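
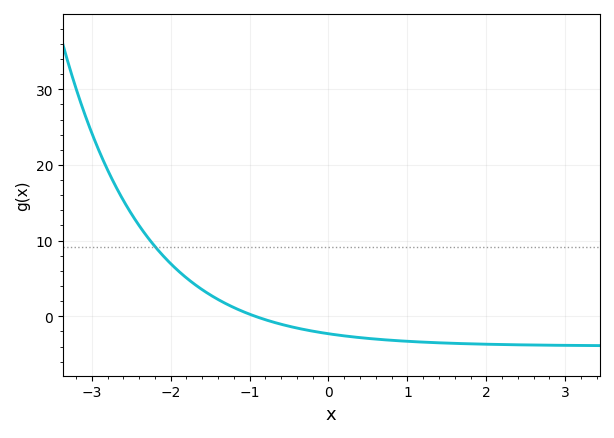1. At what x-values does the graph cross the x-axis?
-0.9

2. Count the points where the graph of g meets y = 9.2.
1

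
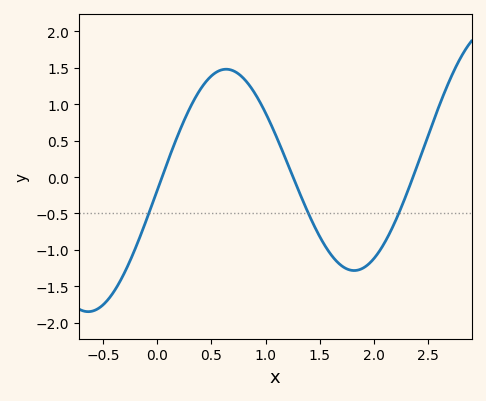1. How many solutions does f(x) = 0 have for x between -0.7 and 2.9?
3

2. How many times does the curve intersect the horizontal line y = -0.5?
3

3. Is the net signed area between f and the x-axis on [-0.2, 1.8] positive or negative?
positive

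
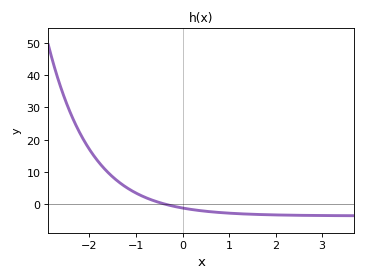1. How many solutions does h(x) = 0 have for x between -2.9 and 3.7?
1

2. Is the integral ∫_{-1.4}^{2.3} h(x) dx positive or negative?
negative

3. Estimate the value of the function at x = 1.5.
-3.14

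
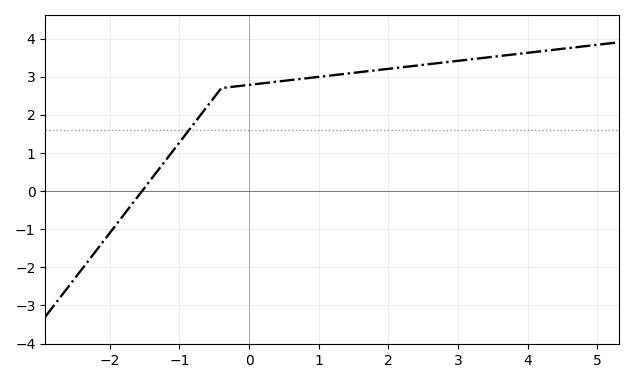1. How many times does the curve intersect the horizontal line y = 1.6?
1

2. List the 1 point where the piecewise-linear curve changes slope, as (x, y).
(-0.4, 2.7)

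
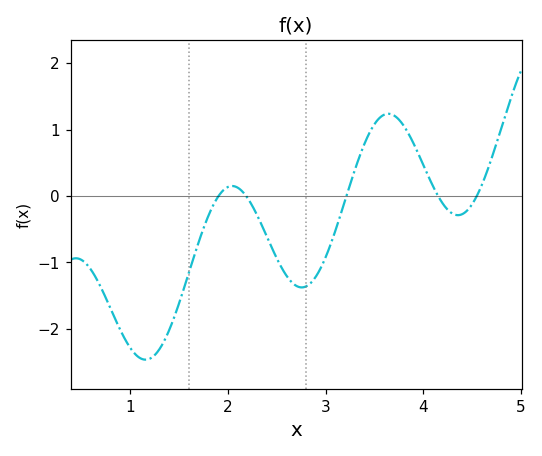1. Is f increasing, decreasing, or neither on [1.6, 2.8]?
neither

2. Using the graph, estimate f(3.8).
1.05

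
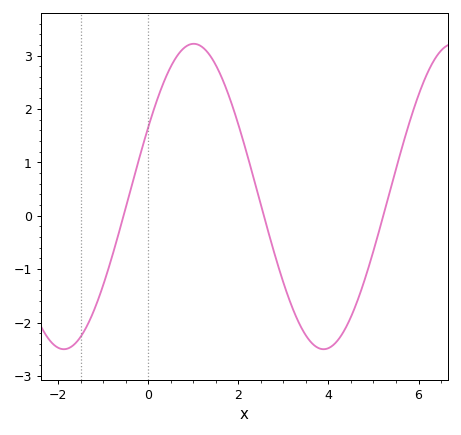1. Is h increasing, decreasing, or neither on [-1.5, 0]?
increasing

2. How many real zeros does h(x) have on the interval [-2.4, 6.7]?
3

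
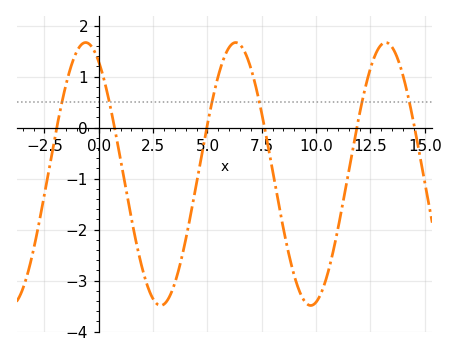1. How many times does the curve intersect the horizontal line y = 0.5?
6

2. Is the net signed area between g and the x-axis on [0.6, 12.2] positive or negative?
negative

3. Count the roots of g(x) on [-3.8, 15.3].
6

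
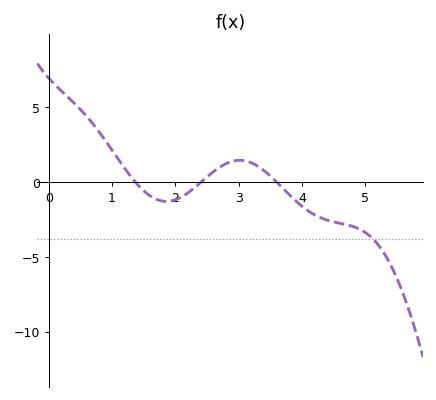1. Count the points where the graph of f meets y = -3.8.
1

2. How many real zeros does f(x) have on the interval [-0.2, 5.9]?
3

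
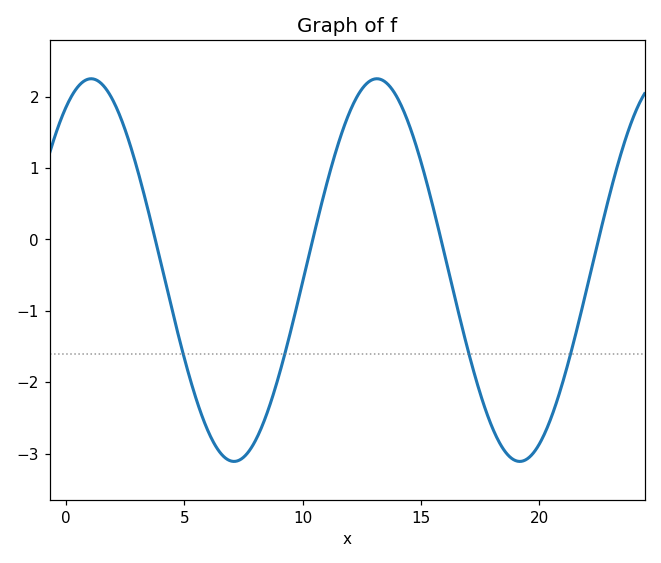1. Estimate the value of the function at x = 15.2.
0.855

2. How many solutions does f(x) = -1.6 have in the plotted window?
4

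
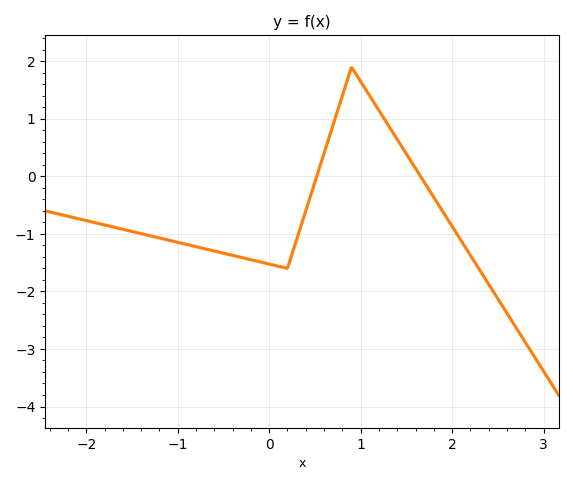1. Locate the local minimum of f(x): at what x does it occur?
0.198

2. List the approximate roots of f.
0.52, 1.65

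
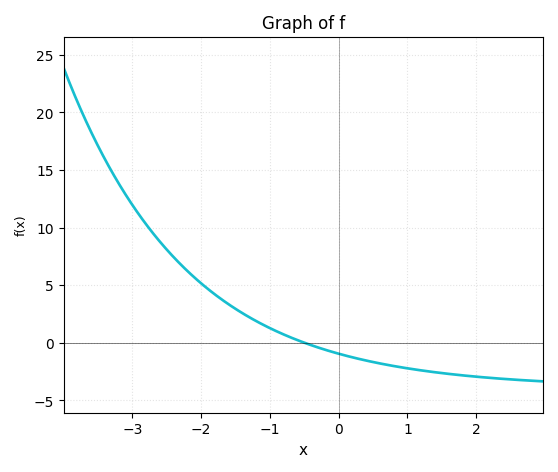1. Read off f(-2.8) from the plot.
10.3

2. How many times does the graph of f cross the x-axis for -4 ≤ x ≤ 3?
1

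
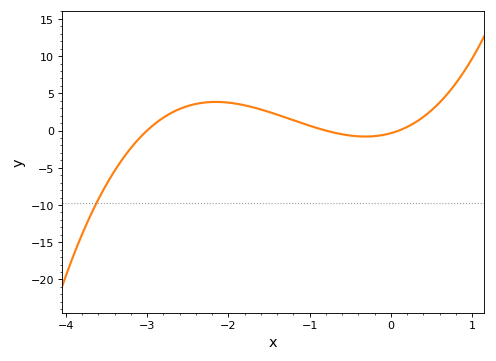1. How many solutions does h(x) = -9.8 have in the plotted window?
1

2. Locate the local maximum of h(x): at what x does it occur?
-2.2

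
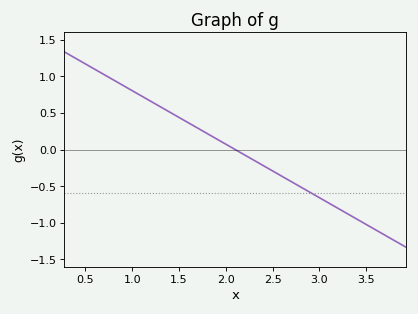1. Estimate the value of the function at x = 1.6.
0.365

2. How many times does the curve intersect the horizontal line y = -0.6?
1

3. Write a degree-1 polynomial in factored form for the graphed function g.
y = -0.73(x - 2.1)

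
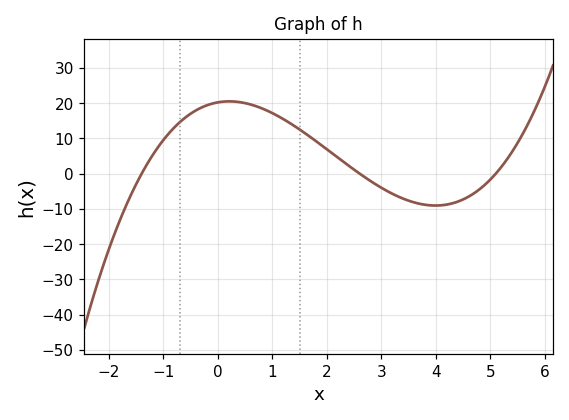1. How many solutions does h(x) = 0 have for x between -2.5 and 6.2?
3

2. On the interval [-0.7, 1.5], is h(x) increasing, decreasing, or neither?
neither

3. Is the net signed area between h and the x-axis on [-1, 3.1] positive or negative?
positive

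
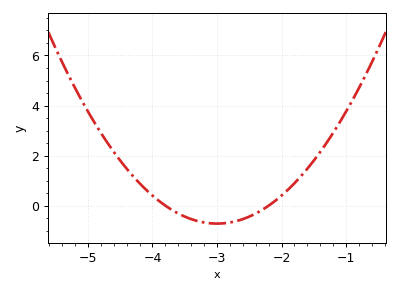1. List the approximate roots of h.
-3.8, -2.2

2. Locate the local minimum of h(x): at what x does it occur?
-3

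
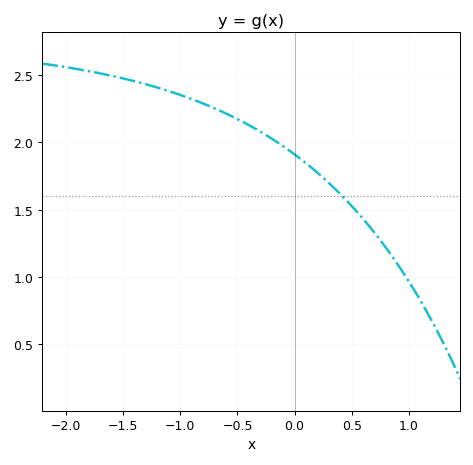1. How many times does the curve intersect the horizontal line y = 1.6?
1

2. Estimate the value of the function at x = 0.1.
1.85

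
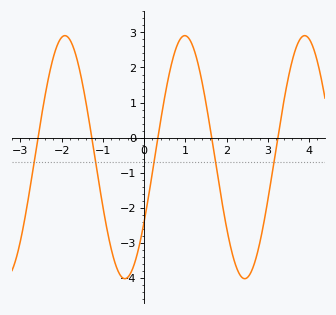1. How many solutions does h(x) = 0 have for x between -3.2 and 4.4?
5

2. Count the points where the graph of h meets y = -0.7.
5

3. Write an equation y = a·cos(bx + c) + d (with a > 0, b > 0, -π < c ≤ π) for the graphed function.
y = 3.47cos(2.2x - 2.1) - 0.56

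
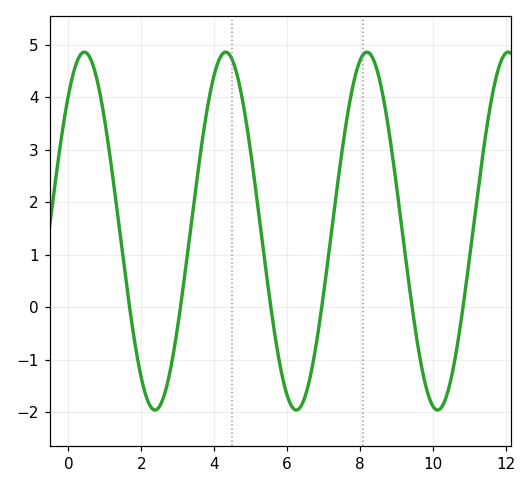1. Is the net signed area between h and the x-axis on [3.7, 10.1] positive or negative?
positive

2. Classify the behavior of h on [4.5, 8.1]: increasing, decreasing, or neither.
neither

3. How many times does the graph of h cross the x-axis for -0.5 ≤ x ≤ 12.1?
6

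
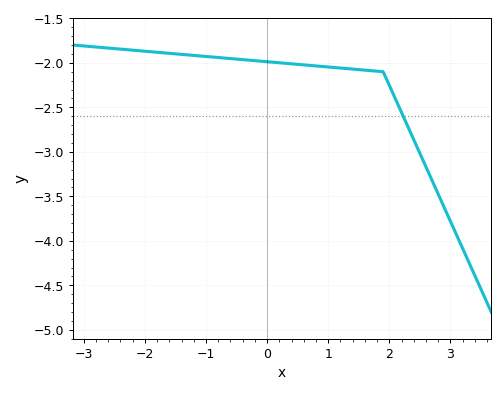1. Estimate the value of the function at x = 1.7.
-2.09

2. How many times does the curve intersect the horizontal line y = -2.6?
1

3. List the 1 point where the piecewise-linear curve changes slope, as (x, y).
(1.9, -2.1)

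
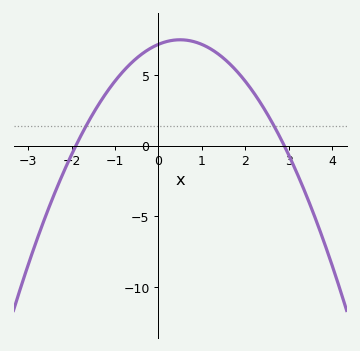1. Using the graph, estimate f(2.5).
2.29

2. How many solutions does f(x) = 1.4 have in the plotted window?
2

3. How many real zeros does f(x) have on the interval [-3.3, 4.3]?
2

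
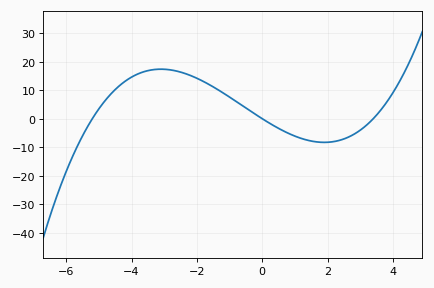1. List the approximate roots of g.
-5.2, 0, 3.4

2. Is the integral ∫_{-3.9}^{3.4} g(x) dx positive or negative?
positive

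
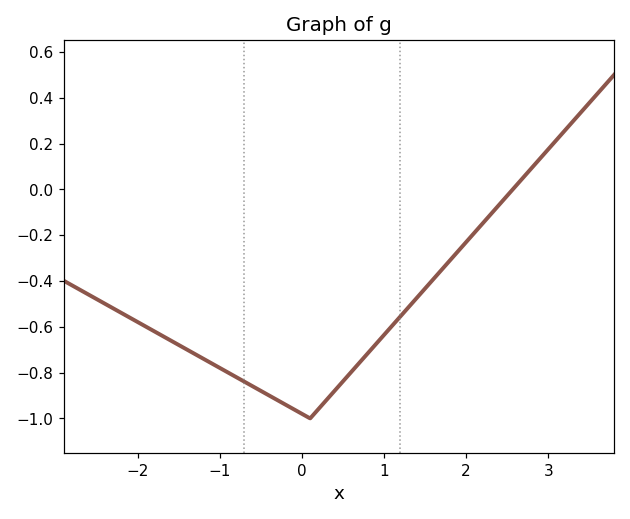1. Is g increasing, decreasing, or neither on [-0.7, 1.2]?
neither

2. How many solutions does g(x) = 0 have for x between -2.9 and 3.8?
1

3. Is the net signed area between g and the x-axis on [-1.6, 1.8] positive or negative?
negative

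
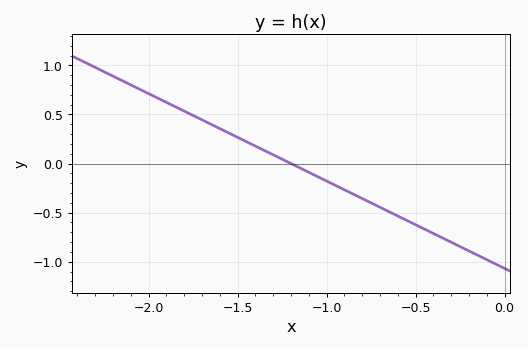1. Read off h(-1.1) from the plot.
-0.089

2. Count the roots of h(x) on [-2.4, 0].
1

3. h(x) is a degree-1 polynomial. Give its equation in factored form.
y = -0.89(x + 1.2)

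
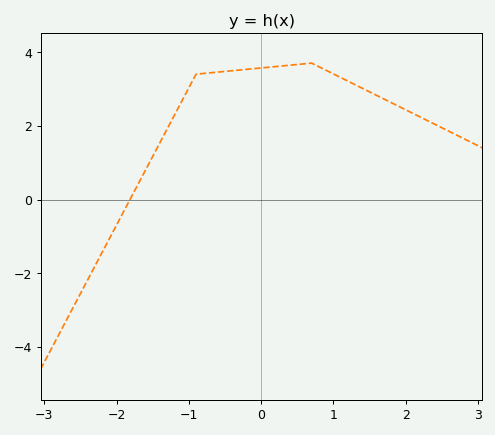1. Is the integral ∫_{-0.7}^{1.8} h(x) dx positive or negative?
positive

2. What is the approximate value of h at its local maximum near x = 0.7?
3.6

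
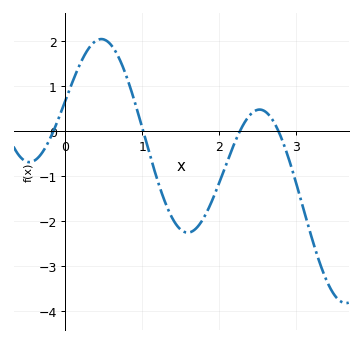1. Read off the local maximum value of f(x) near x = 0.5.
2.05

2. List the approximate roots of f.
-0.157, 1.01, 2.27, 2.78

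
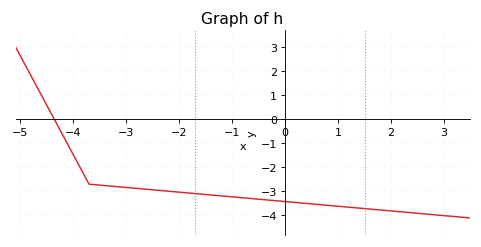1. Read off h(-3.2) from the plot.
-2.8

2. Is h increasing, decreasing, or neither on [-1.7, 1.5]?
decreasing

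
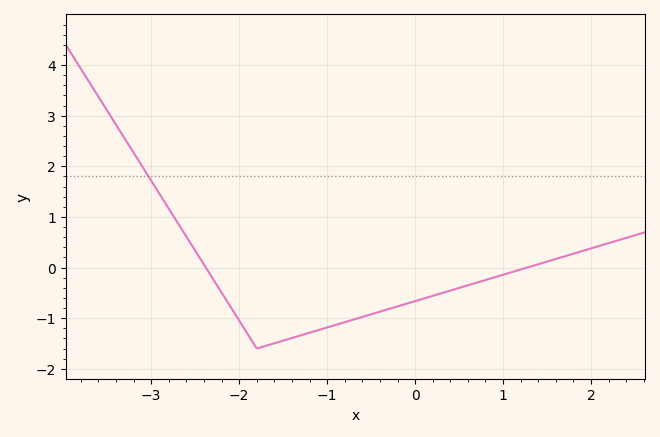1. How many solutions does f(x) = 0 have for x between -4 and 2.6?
2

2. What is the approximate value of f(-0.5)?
-0.923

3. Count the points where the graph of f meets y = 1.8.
1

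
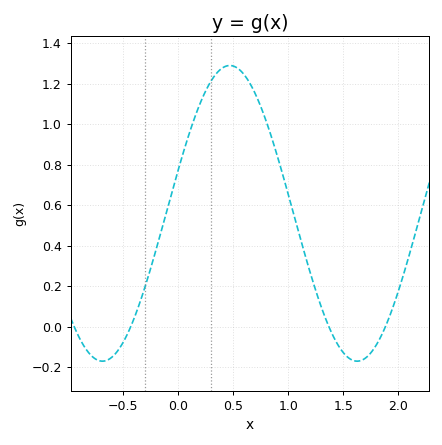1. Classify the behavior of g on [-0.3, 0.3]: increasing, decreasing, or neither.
increasing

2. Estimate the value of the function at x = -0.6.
-0.16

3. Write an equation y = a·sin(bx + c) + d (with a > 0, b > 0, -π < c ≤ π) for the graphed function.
y = 0.73sin(2.7x + 0.29) + 0.56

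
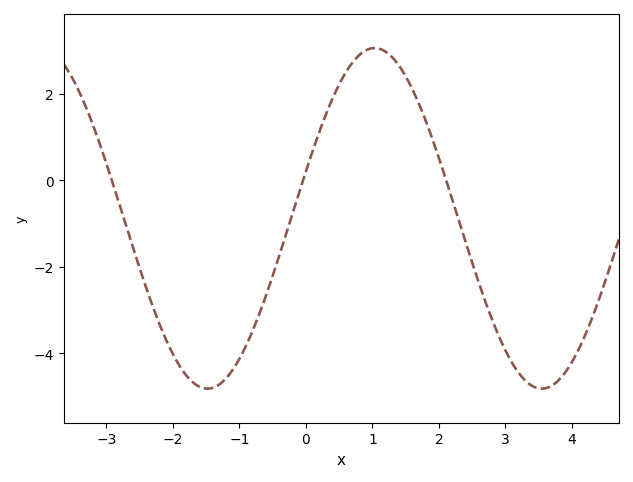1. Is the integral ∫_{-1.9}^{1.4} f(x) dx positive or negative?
negative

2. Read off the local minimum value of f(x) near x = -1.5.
-4.82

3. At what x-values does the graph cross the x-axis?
-2.92, -0.044, 2.11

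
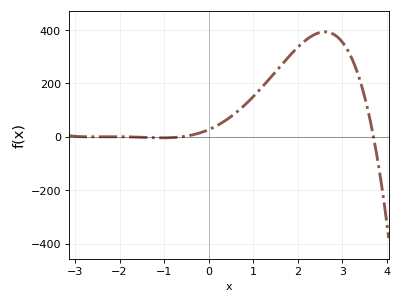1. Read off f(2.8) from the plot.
384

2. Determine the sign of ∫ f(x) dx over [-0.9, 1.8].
positive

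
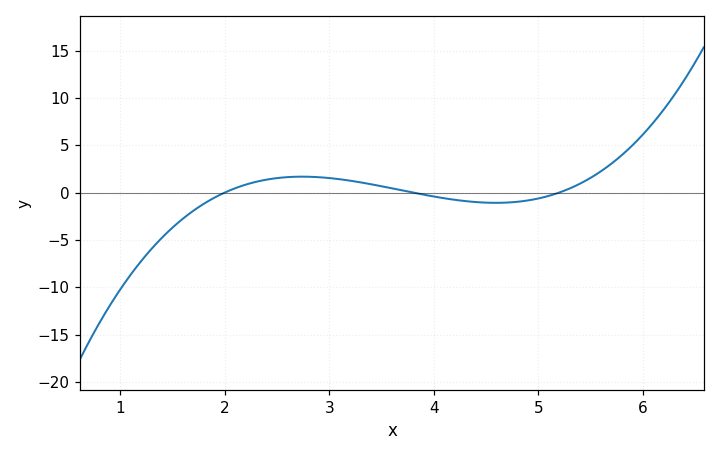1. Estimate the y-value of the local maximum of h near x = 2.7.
1.5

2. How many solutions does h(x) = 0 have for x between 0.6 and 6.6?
3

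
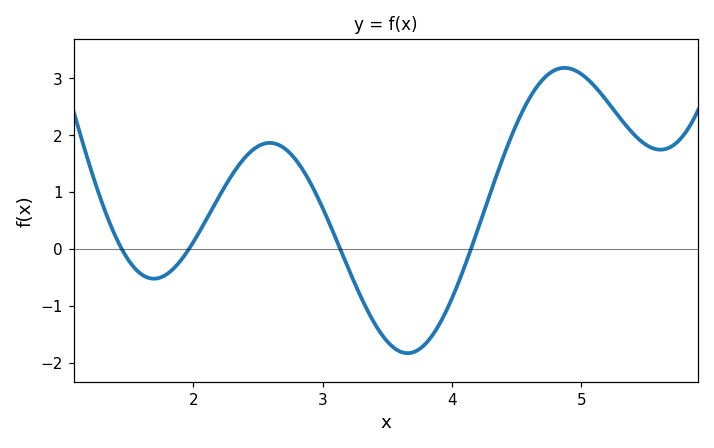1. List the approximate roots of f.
1.45, 1.96, 3.14, 4.15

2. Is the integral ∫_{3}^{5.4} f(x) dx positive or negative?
positive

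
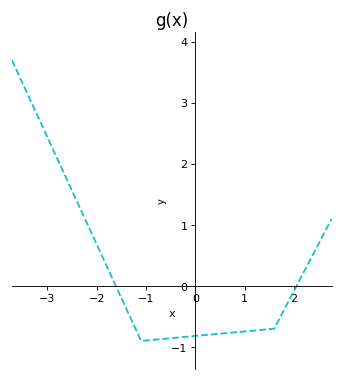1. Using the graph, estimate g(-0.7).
-0.9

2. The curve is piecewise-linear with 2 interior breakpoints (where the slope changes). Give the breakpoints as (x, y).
(-1.1, -0.9); (1.6, -0.7)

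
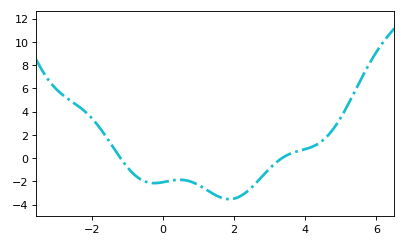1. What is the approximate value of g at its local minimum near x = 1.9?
-3.54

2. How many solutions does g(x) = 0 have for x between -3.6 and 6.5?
2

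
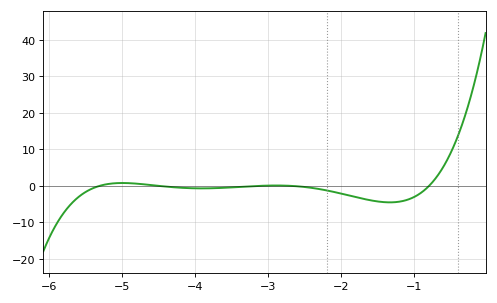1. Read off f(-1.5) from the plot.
-4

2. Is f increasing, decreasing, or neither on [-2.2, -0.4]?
neither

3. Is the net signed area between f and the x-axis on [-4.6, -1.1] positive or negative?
negative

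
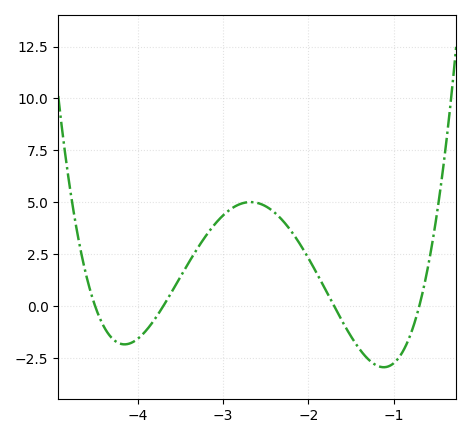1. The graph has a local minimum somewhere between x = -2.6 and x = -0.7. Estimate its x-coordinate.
-1.12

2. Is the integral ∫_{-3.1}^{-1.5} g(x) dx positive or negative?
positive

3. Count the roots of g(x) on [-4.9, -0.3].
4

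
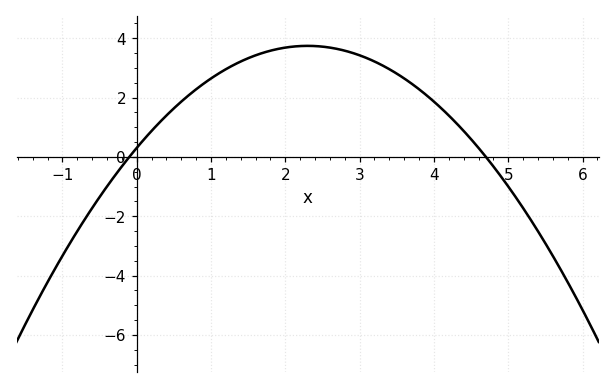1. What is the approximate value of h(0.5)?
1.6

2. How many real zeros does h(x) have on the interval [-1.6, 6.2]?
2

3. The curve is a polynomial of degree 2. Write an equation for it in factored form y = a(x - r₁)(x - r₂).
y = -0.65(x + 0.1)(x - 4.7)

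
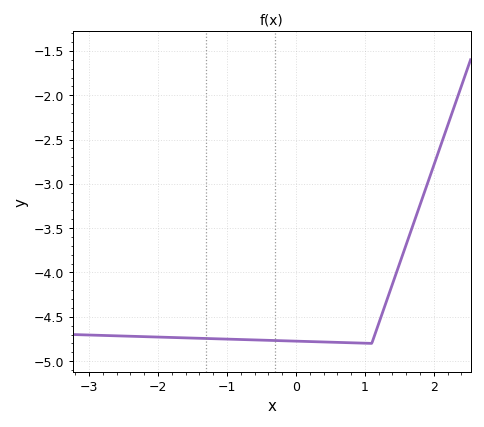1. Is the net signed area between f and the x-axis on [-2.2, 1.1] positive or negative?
negative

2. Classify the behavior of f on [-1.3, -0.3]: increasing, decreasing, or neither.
decreasing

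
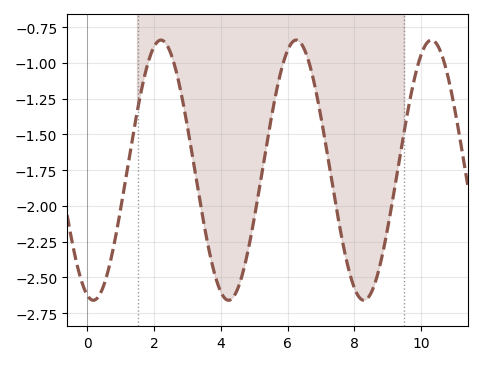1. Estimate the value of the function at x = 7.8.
-2.42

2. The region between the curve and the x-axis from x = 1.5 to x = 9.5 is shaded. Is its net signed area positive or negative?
negative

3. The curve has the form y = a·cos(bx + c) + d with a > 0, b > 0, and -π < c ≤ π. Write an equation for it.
y = 0.91cos(1.55x + 2.87) - 1.75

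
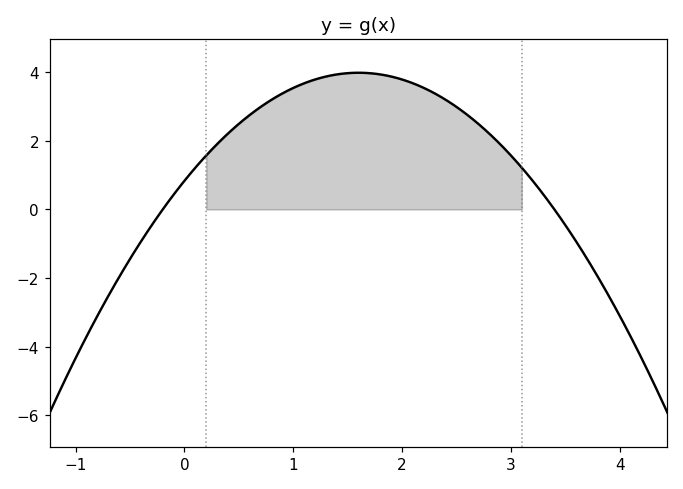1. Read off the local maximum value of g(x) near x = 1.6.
4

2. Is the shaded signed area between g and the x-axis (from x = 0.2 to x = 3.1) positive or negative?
positive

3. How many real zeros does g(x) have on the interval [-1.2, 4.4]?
2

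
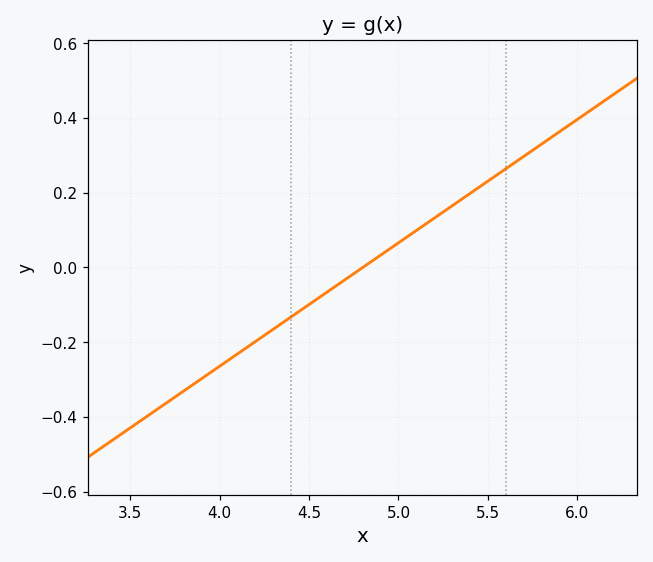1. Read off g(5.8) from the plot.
0.32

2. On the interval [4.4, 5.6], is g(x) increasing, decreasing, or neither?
increasing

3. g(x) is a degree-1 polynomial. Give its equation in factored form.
y = 0.33(x - 4.8)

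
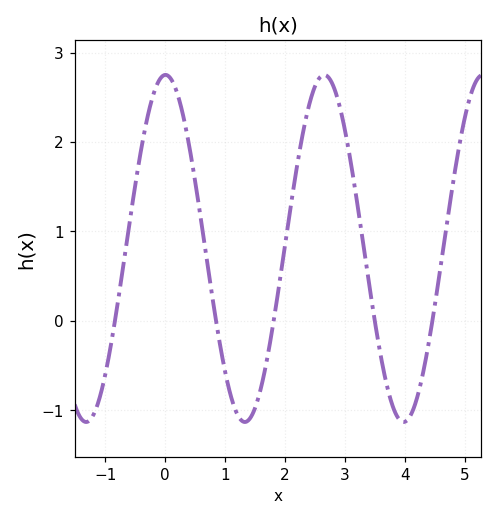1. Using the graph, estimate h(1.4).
-1.1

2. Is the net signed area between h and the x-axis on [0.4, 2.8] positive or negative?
positive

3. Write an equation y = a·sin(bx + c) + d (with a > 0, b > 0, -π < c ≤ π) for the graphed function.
y = 1.94sin(2.37x + 1.56) + 0.81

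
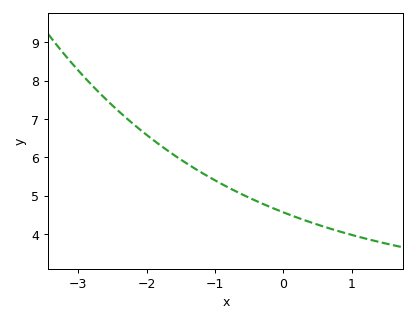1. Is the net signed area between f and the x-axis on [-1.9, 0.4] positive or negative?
positive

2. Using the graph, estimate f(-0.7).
5.1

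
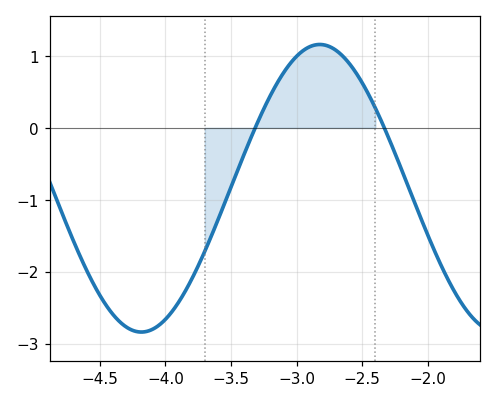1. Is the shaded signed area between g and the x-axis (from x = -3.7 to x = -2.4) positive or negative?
positive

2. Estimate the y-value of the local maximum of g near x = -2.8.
1.16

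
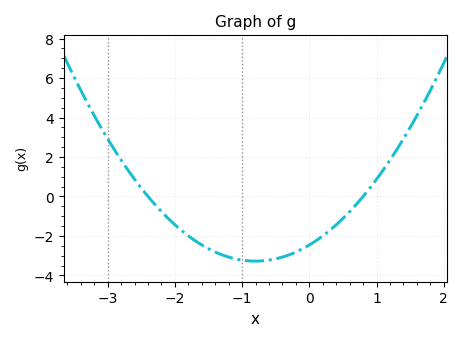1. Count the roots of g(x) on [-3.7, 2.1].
2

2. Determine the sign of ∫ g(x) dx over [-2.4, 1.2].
negative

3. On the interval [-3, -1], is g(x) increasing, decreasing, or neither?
decreasing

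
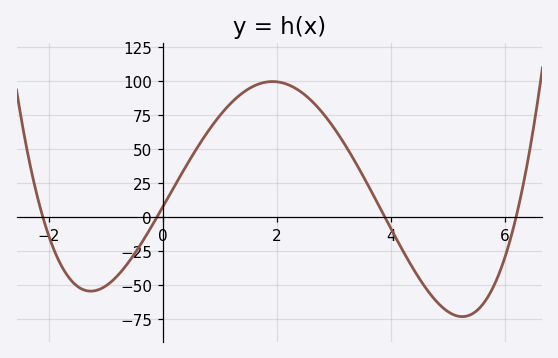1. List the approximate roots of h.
-2, 0, 3.8, 6.2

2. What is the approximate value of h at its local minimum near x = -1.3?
-55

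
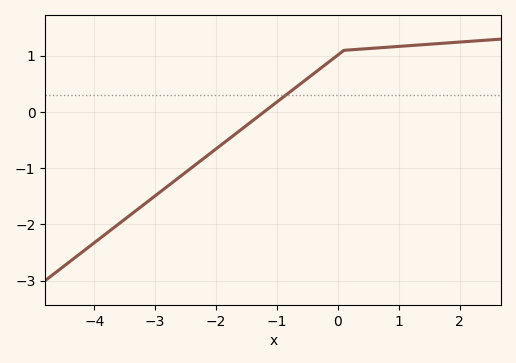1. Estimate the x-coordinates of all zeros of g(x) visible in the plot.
-1.2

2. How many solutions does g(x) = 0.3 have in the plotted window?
1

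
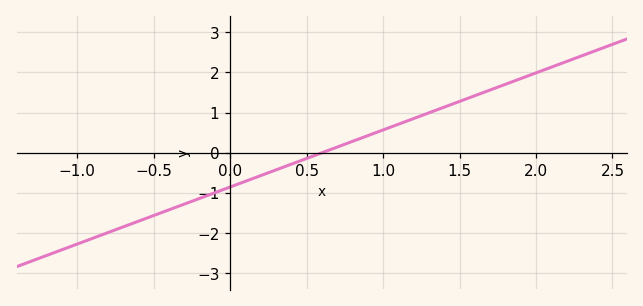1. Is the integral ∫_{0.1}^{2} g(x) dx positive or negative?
positive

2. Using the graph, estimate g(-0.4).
-1.42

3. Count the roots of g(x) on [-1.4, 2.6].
1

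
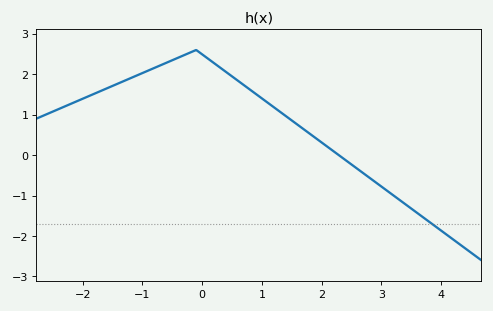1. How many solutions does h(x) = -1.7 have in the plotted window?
1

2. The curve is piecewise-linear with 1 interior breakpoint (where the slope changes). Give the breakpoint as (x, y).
(-0.1, 2.6)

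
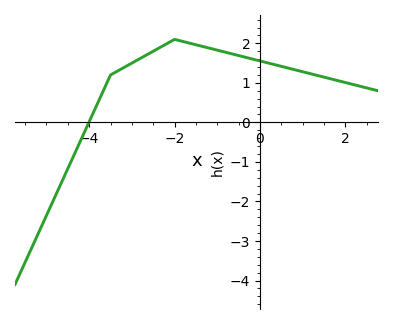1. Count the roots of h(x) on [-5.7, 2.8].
1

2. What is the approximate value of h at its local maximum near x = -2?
2.1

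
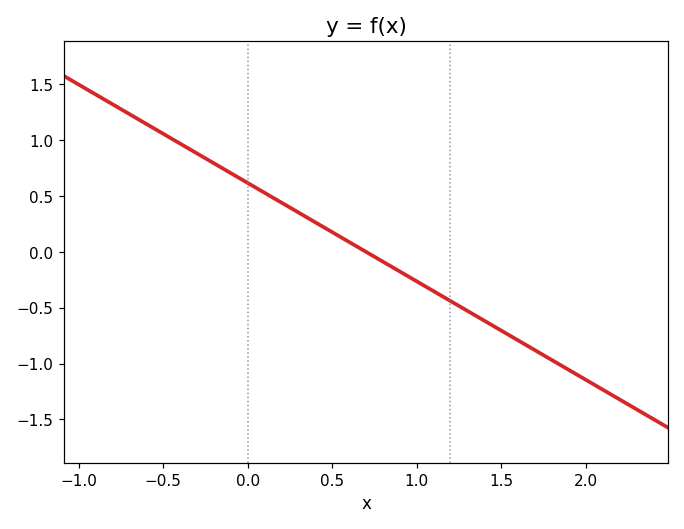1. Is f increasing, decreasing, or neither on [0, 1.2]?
decreasing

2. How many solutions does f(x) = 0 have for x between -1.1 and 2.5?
1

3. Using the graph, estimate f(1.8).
-0.968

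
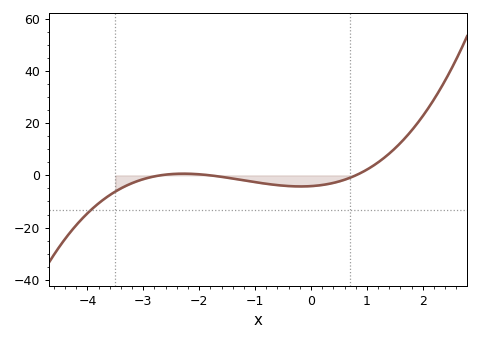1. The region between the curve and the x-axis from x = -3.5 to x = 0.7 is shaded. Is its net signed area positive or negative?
negative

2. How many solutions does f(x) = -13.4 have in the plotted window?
1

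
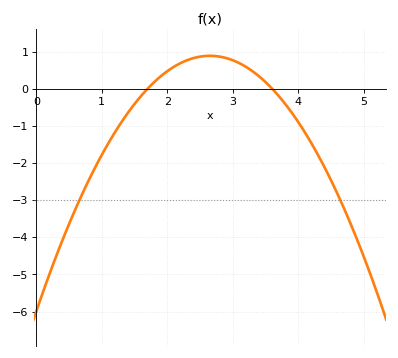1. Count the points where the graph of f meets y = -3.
2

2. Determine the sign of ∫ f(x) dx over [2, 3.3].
positive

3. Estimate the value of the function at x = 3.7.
-0.196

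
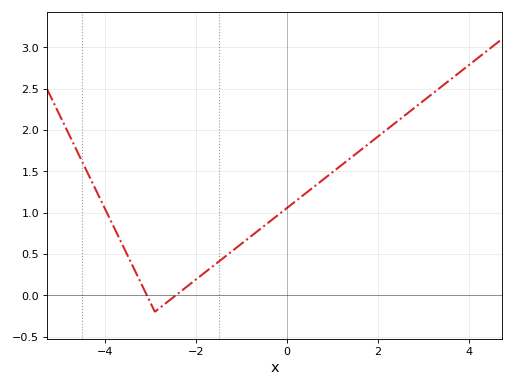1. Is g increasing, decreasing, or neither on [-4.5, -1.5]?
neither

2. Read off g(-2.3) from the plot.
0.06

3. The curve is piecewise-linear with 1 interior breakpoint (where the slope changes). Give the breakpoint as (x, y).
(-2.9, -0.2)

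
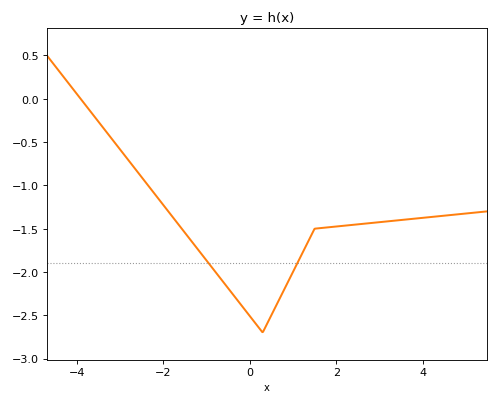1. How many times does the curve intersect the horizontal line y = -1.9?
2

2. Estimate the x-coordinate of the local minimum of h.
0.3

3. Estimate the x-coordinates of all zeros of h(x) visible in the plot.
-3.91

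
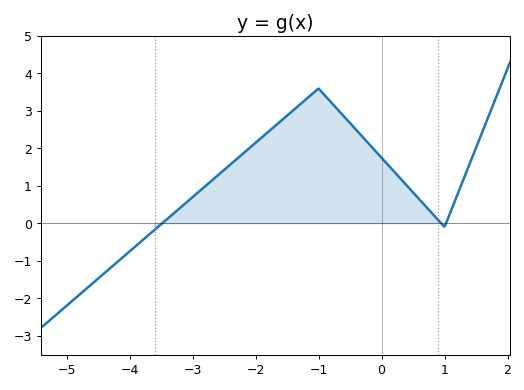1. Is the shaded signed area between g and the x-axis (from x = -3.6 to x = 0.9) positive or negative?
positive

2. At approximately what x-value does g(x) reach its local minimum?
1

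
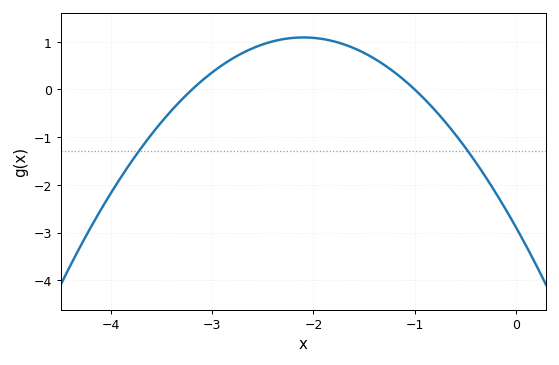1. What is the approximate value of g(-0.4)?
-1.5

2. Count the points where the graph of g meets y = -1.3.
2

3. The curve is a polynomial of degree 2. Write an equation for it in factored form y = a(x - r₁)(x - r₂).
y = -0.9(x + 3.2)(x + 1)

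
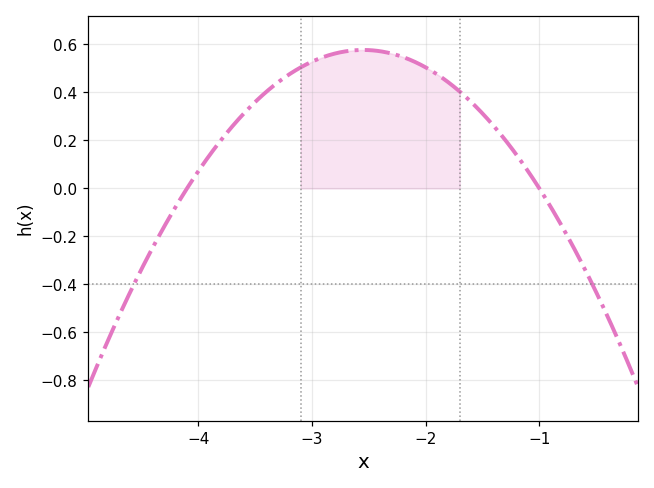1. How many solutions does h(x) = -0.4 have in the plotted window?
2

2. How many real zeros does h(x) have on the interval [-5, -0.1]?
2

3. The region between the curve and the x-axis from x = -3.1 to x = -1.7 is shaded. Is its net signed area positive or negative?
positive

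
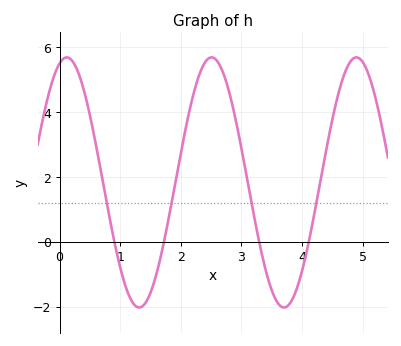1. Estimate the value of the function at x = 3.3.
-0.069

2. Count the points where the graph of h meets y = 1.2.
4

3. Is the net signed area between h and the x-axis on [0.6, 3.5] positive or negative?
positive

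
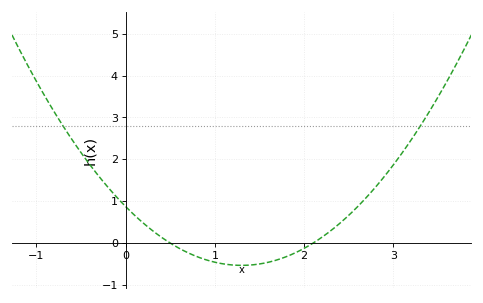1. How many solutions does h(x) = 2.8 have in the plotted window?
2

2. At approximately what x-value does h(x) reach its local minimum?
1.3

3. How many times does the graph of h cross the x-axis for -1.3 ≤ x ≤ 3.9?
2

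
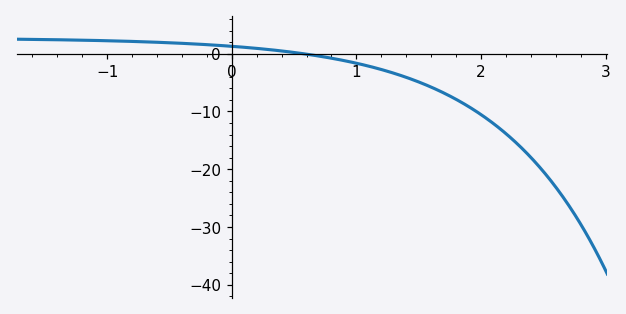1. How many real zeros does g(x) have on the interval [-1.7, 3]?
1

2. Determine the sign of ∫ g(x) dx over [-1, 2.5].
negative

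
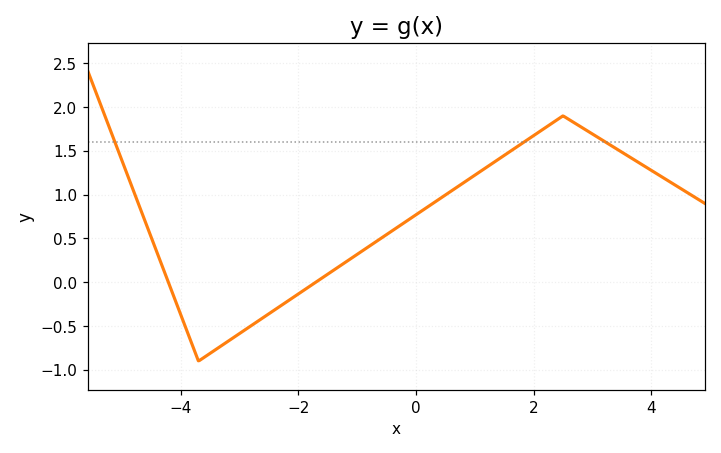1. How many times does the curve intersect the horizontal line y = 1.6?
3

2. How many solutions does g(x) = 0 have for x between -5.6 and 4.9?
2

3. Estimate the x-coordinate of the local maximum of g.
2.6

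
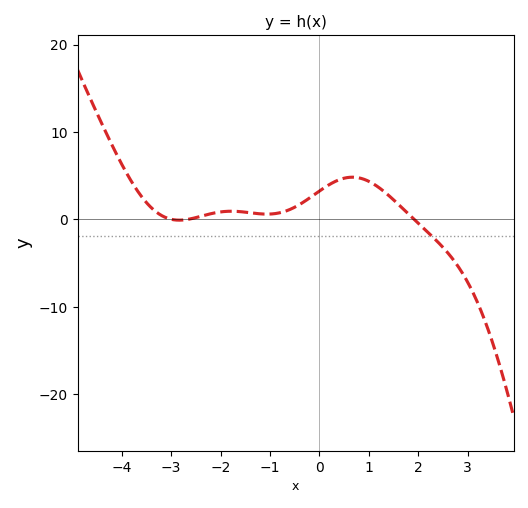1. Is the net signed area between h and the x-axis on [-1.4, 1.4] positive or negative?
positive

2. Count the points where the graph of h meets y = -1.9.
1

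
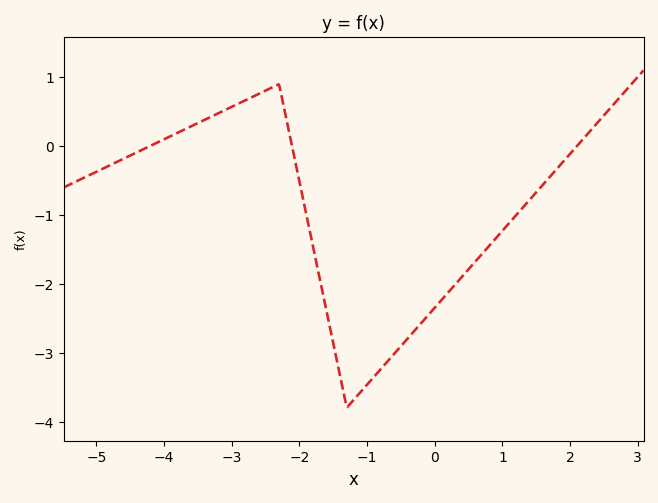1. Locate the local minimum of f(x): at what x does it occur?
-1.3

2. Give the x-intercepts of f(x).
-4.21, -2.11, 2.1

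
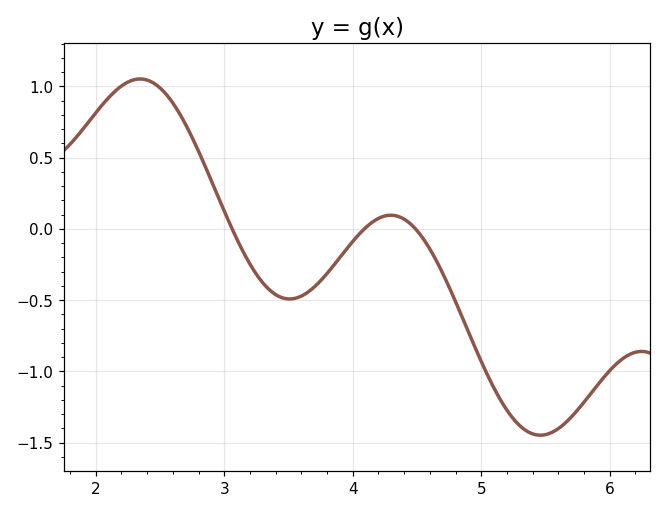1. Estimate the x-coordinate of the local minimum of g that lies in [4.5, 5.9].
5.5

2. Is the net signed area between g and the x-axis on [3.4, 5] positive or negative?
negative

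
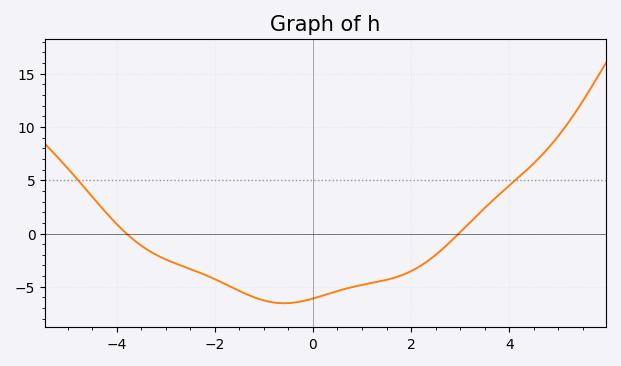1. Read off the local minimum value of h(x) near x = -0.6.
-6.54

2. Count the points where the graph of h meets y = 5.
2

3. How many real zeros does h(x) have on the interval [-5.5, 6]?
2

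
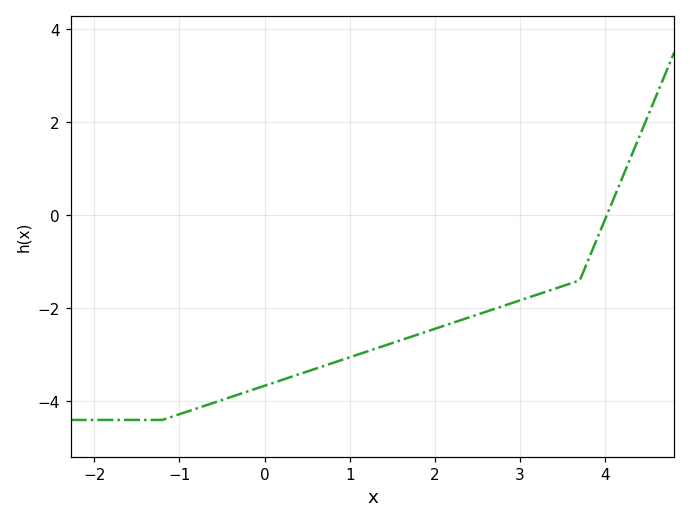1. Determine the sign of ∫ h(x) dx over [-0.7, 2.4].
negative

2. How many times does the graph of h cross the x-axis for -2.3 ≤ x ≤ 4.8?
1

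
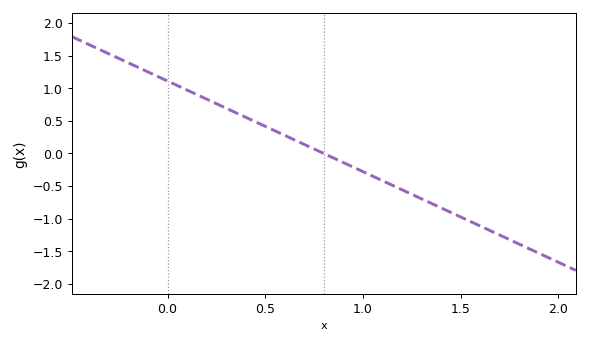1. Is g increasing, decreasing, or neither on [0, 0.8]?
decreasing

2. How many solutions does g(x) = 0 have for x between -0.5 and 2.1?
1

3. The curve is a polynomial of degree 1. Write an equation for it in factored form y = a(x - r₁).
y = -1.39(x - 0.8)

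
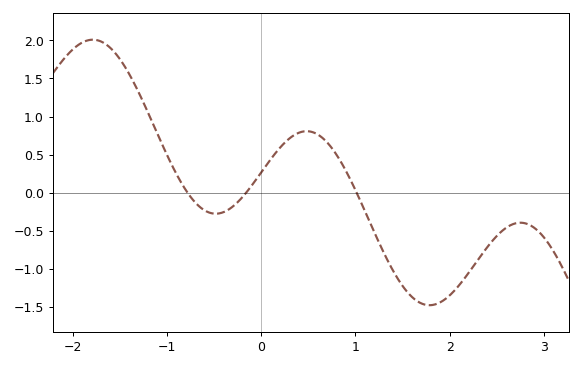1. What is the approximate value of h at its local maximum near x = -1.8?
2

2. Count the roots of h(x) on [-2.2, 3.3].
3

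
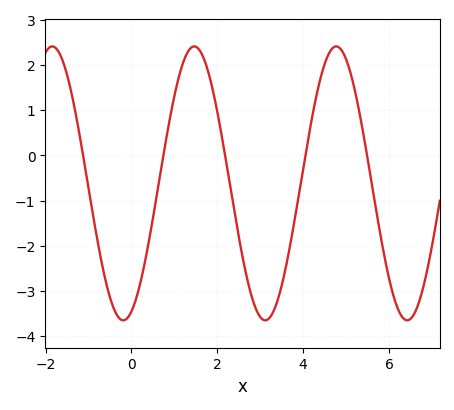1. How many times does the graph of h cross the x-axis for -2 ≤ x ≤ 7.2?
5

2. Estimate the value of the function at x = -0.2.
-3.6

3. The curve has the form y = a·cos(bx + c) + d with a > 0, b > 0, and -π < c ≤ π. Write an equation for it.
y = 3.03cos(1.9x - 2.8) - 0.62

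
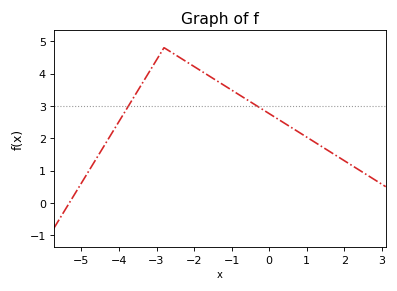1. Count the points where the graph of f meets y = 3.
2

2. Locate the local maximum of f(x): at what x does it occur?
-2.8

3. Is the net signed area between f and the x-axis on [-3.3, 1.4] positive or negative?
positive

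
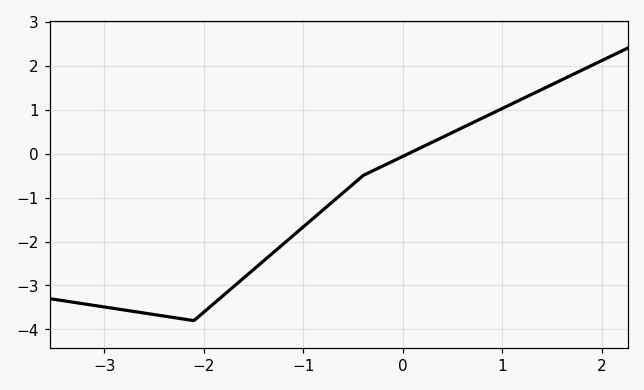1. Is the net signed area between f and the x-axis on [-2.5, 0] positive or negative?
negative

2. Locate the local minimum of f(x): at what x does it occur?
-2.1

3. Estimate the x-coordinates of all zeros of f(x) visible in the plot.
0.1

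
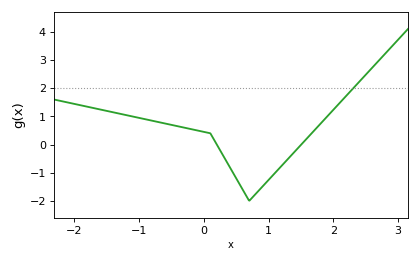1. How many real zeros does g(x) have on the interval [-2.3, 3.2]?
2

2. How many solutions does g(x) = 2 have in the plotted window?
1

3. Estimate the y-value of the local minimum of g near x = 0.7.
-2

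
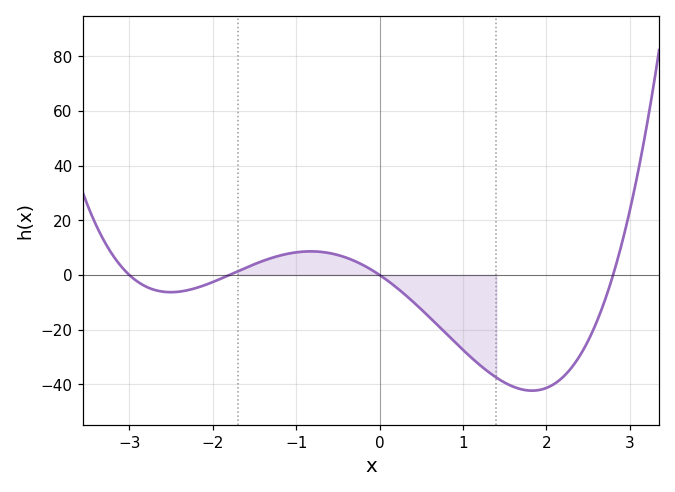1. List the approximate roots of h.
-3, -1.8, 0, 2.8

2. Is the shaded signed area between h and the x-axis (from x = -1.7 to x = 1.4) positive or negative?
negative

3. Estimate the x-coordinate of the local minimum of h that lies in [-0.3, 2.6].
1.8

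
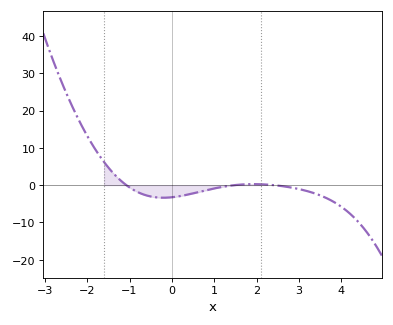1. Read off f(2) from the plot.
0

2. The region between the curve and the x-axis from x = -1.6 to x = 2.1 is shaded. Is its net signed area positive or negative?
negative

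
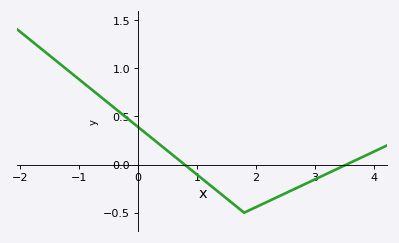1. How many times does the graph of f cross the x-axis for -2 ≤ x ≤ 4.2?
2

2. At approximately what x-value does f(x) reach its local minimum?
1.8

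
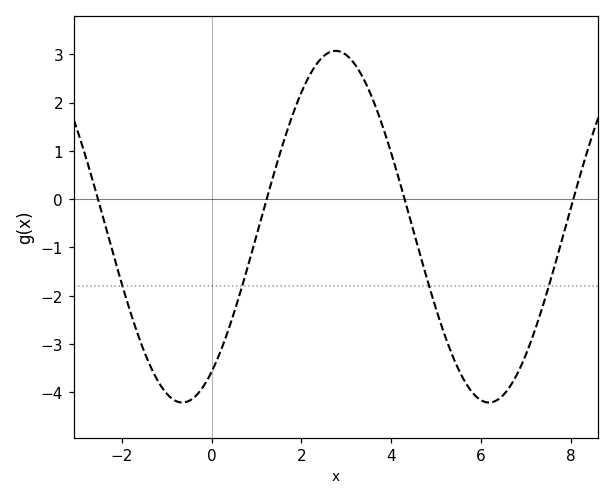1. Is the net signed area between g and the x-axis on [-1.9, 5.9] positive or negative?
negative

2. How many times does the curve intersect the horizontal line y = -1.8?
4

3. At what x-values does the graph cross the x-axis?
-2.53, 1.23, 4.3, 8.06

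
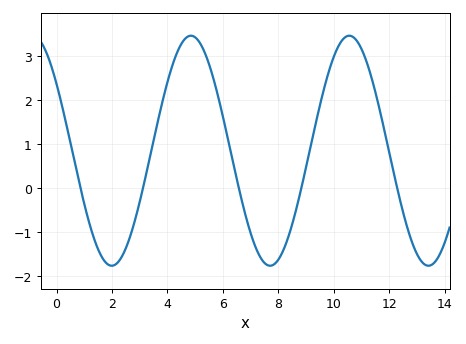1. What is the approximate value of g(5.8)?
2.15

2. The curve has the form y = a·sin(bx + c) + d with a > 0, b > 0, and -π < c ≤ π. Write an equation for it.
y = 2.61sin(1.1x + 2.52) + 0.85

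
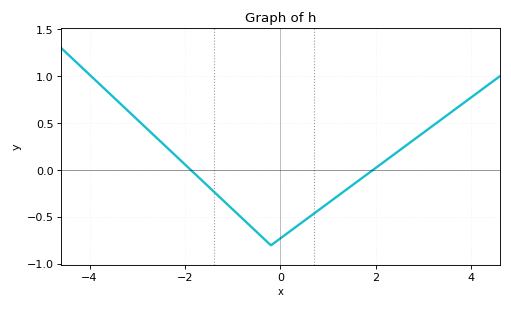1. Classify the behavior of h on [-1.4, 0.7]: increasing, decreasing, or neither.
neither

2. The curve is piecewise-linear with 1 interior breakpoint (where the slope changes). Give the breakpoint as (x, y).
(-0.2, -0.8)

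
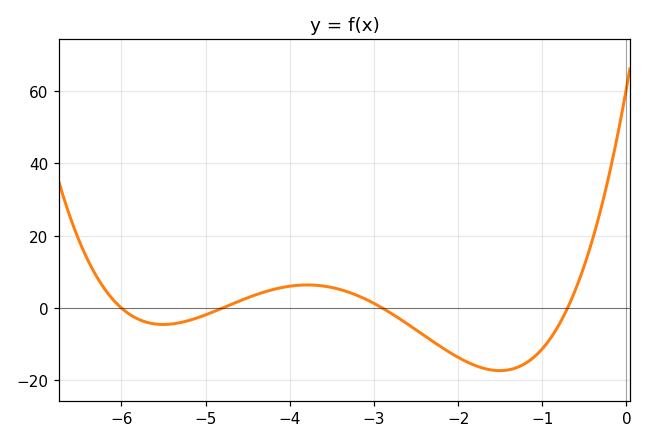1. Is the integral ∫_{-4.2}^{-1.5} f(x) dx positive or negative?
negative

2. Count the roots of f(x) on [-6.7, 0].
4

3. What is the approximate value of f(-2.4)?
-8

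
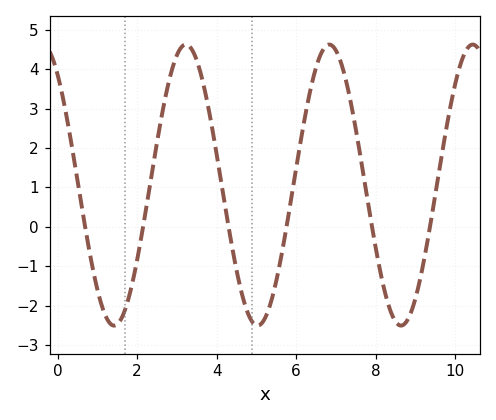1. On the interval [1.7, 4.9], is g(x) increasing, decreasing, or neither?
neither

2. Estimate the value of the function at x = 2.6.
2.7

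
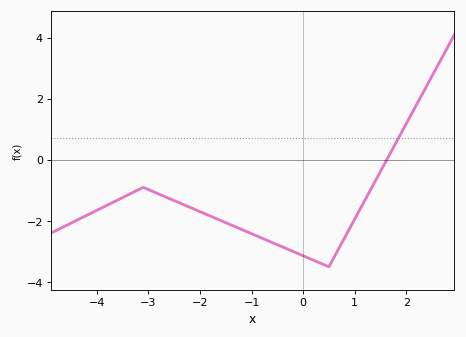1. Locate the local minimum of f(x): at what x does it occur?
0.4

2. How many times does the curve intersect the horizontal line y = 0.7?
1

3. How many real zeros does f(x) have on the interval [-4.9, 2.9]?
1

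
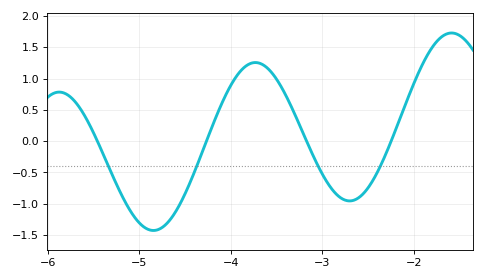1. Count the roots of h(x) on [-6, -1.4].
4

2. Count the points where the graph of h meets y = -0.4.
4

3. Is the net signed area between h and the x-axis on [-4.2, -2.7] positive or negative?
positive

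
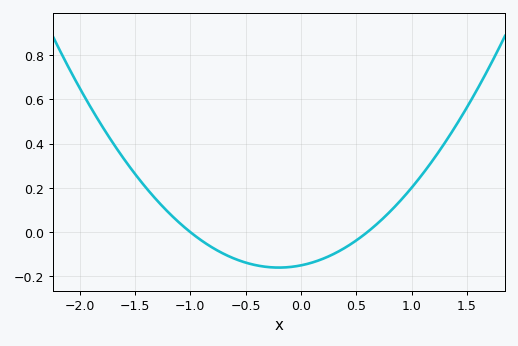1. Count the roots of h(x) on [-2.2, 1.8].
2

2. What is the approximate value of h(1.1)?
0.26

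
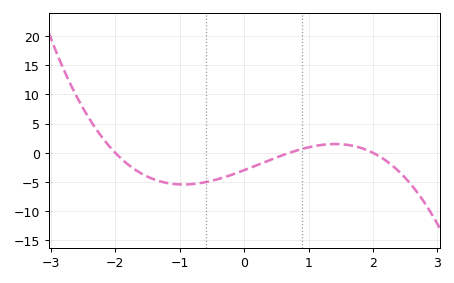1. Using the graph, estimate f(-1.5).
-4.08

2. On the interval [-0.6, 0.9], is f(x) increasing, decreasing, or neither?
increasing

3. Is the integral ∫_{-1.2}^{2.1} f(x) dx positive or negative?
negative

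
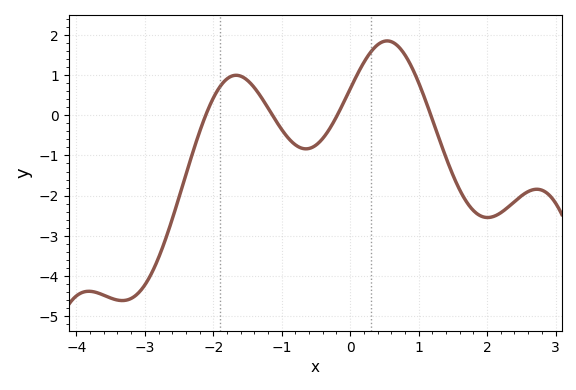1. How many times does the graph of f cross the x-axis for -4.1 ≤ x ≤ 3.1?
4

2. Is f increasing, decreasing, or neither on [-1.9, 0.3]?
neither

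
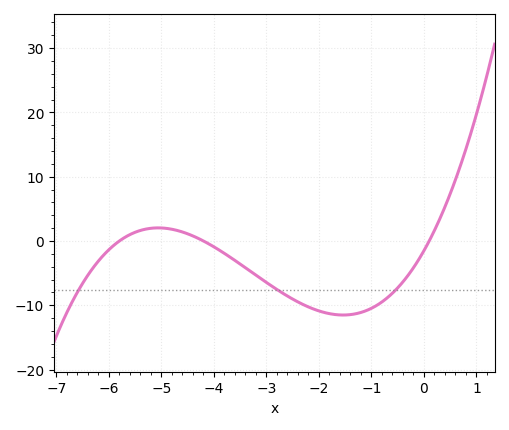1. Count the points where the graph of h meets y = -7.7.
3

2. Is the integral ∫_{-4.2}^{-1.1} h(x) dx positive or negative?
negative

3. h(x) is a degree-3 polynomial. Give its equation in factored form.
y = 0.62(x + 5.8)(x + 4.2)(x - 0.1)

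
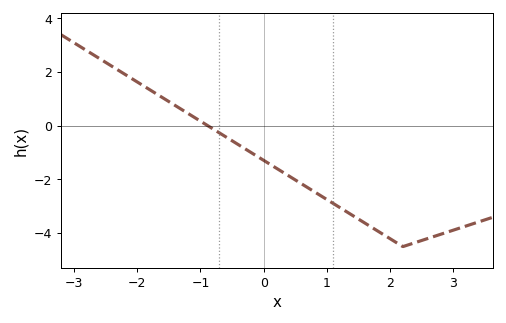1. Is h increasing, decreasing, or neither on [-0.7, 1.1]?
decreasing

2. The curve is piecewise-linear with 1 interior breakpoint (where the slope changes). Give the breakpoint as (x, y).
(2.2, -4.5)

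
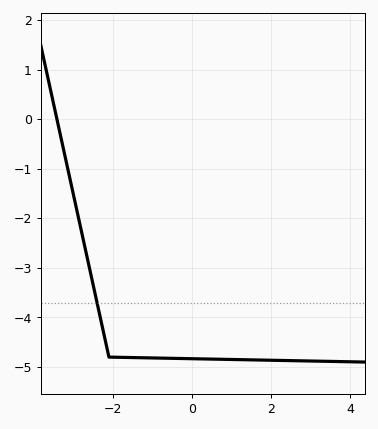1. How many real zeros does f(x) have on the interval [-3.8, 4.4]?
1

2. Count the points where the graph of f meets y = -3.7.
1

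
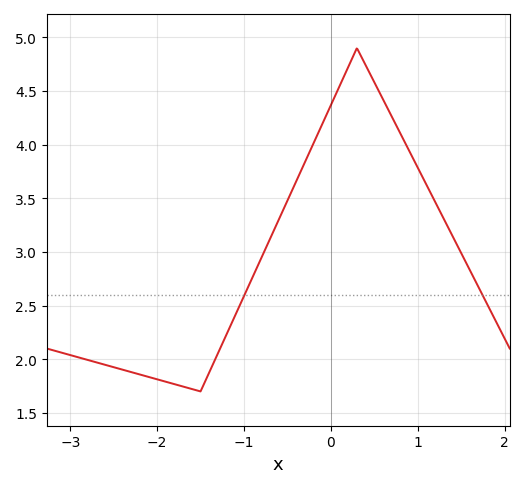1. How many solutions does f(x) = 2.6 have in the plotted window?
2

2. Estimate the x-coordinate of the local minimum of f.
-1.5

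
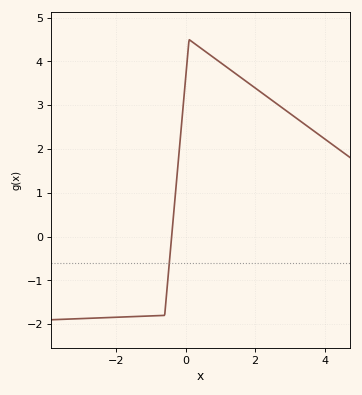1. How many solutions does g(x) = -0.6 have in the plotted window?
1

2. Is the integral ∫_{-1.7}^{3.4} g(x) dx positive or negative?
positive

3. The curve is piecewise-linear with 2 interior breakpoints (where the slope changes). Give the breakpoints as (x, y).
(-0.6, -1.8); (0.1, 4.5)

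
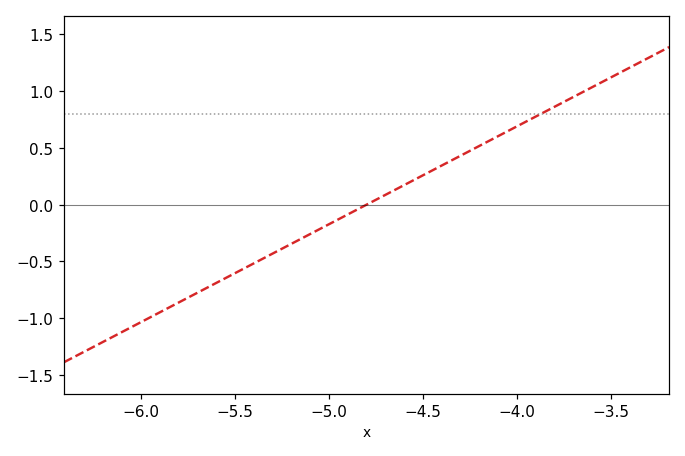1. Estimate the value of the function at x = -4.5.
0.258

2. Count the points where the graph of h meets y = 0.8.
1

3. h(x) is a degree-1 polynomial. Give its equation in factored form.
y = 0.86(x + 4.8)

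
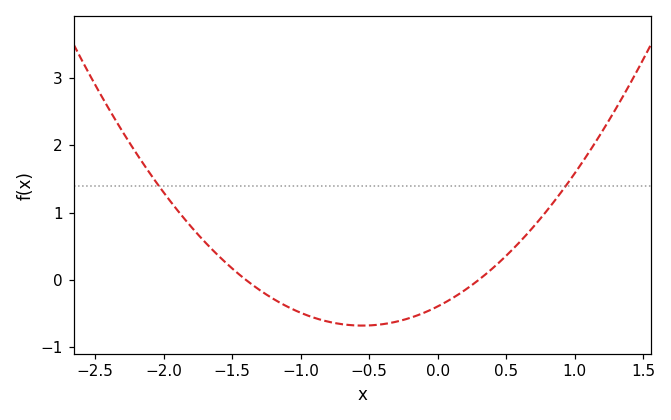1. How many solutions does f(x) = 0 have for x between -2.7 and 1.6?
2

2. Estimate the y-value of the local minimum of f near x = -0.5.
-0.7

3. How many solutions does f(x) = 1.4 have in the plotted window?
2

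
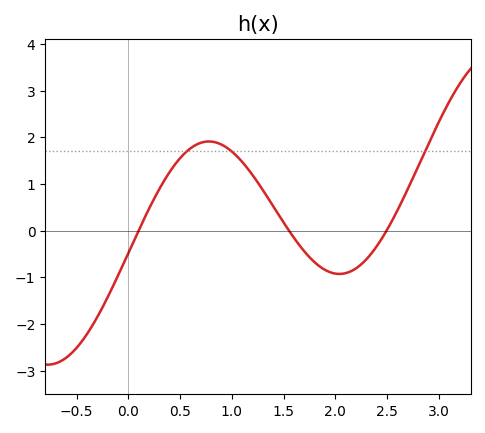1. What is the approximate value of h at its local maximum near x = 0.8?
1.9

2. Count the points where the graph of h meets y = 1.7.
3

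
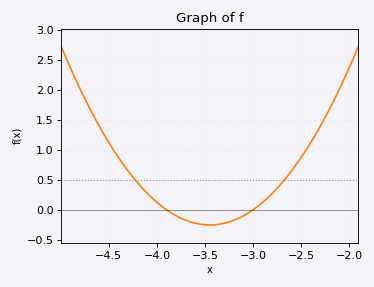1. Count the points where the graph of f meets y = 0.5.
2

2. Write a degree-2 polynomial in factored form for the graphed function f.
y = 1.25(x + 3.9)(x + 3)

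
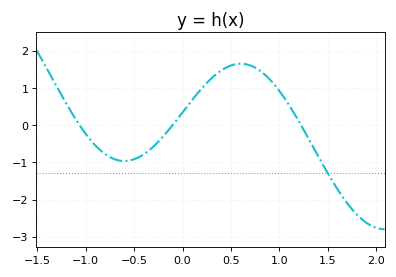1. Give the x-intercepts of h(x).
-1.07, -0.102, 1.23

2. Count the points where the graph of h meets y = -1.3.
1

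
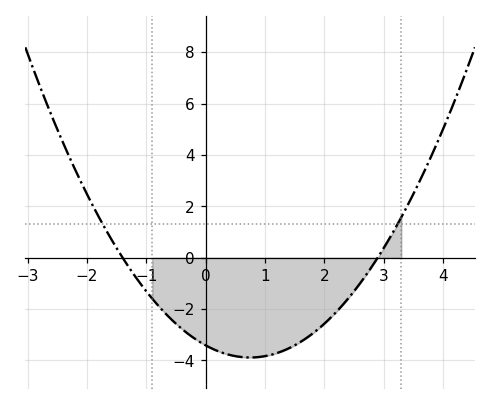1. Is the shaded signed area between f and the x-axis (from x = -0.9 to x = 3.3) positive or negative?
negative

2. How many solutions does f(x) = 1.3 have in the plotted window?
2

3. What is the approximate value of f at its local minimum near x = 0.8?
-3.8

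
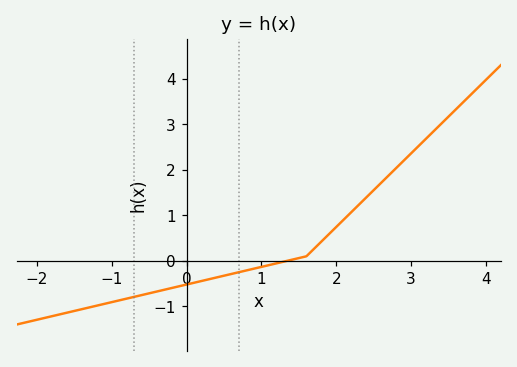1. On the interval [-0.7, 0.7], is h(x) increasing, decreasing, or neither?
increasing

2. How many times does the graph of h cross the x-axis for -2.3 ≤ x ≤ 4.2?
1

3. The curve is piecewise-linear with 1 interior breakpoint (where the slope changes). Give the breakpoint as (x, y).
(1.6, 0.1)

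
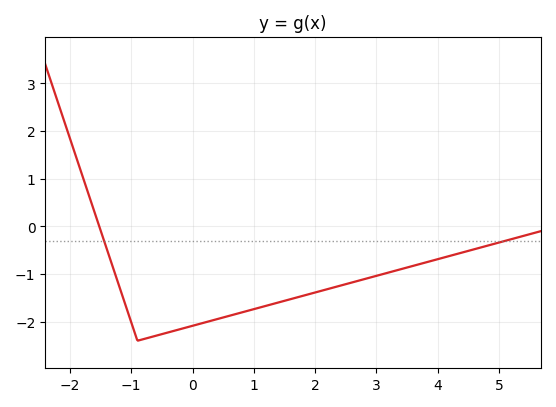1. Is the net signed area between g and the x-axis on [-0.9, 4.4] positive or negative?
negative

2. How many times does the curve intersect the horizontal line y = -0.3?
2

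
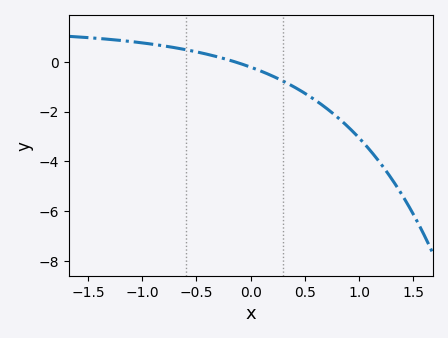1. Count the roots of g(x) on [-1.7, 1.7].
1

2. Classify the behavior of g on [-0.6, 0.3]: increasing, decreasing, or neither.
decreasing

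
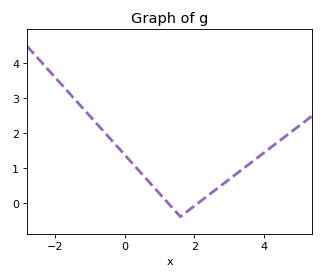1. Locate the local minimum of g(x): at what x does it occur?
1.6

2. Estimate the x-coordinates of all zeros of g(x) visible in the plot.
1.24, 2.12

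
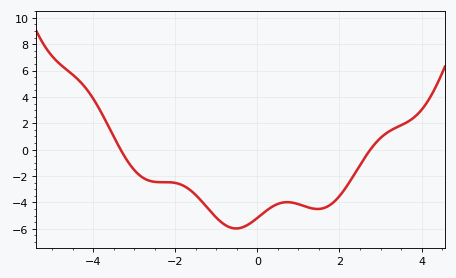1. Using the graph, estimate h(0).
-5.18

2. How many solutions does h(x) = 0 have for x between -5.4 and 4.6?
2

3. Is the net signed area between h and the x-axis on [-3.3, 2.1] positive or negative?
negative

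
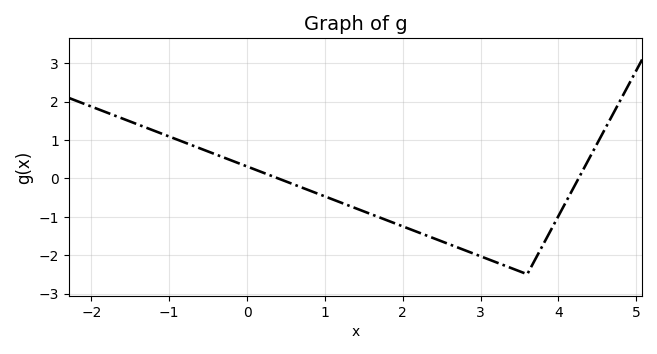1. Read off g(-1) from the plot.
1.1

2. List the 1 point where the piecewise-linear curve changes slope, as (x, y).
(3.6, -2.5)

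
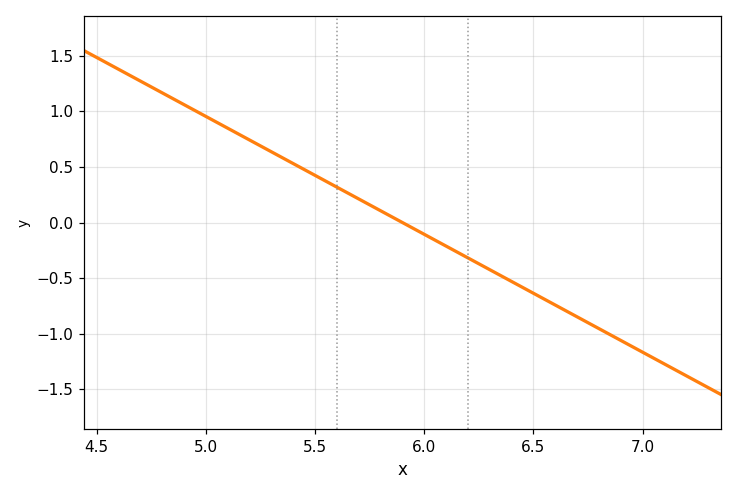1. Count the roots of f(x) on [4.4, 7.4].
1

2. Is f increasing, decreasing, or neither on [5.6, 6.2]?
decreasing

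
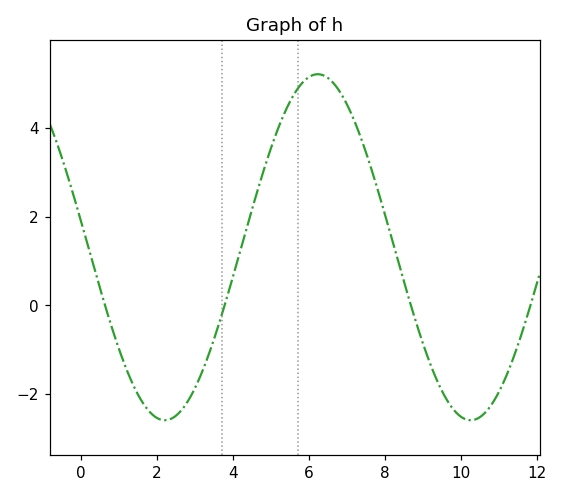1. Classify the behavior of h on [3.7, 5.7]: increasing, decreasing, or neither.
increasing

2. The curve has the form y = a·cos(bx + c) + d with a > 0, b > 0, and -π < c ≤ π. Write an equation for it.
y = 3.89cos(0.78x + 1.42) + 1.31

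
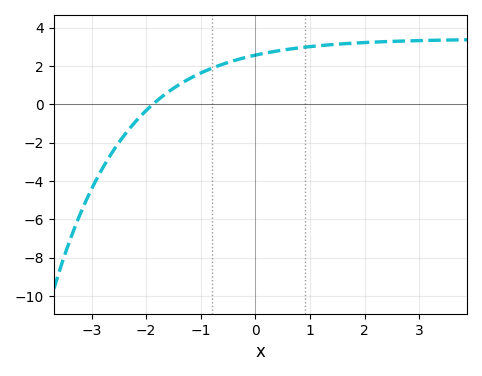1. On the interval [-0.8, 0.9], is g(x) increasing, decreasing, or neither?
increasing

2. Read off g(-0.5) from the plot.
2.2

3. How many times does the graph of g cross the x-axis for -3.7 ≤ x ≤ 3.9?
1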